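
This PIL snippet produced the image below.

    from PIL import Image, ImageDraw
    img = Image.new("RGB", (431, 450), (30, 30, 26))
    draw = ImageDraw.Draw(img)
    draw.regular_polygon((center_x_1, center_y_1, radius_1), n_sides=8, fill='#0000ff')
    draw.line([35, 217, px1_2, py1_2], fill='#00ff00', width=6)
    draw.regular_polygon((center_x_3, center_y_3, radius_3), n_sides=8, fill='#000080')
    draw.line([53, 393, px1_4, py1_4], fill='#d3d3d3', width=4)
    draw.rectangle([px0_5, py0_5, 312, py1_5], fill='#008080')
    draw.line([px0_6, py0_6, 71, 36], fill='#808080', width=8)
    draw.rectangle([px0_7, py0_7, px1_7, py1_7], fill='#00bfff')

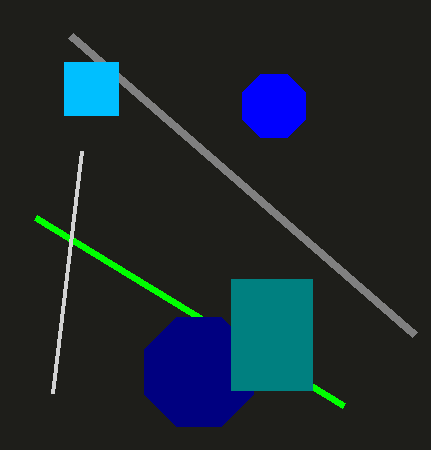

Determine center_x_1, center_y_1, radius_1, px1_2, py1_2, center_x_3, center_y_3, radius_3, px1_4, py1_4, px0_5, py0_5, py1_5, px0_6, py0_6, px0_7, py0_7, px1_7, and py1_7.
center_x_1 = 274
center_y_1 = 106
radius_1 = 34
px1_2 = 343
py1_2 = 405
center_x_3 = 199
center_y_3 = 372
radius_3 = 59
px1_4 = 82
py1_4 = 151
px0_5 = 231
py0_5 = 279
py1_5 = 390
px0_6 = 415
py0_6 = 335
px0_7 = 64
py0_7 = 62
px1_7 = 118
py1_7 = 115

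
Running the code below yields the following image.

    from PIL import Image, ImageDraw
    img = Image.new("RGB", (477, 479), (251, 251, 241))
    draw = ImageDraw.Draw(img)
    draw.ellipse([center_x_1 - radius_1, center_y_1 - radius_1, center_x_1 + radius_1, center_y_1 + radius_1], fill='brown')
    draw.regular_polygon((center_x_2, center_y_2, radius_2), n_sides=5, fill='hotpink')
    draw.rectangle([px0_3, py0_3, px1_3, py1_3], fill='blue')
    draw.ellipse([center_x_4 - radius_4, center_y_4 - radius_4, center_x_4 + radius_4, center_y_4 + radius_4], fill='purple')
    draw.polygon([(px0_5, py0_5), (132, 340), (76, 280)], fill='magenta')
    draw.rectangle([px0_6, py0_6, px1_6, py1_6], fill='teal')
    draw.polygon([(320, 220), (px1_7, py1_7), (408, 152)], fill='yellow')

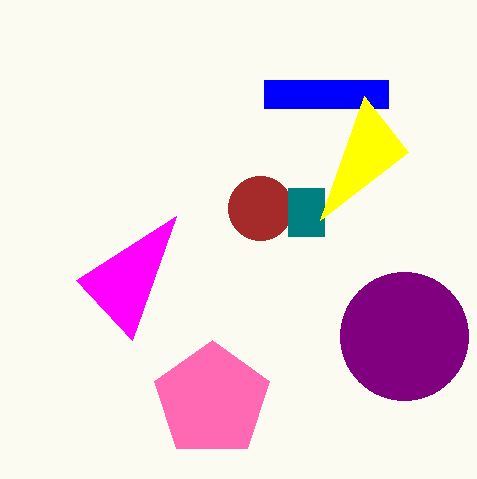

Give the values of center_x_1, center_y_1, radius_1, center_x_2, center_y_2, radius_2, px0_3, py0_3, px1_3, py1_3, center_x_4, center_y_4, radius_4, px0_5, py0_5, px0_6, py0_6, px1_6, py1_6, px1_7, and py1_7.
center_x_1 = 260
center_y_1 = 208
radius_1 = 32
center_x_2 = 212
center_y_2 = 400
radius_2 = 60
px0_3 = 264
py0_3 = 80
px1_3 = 388
py1_3 = 108
center_x_4 = 404
center_y_4 = 336
radius_4 = 64
px0_5 = 176
py0_5 = 216
px0_6 = 288
py0_6 = 188
px1_6 = 324
py1_6 = 236
px1_7 = 364
py1_7 = 96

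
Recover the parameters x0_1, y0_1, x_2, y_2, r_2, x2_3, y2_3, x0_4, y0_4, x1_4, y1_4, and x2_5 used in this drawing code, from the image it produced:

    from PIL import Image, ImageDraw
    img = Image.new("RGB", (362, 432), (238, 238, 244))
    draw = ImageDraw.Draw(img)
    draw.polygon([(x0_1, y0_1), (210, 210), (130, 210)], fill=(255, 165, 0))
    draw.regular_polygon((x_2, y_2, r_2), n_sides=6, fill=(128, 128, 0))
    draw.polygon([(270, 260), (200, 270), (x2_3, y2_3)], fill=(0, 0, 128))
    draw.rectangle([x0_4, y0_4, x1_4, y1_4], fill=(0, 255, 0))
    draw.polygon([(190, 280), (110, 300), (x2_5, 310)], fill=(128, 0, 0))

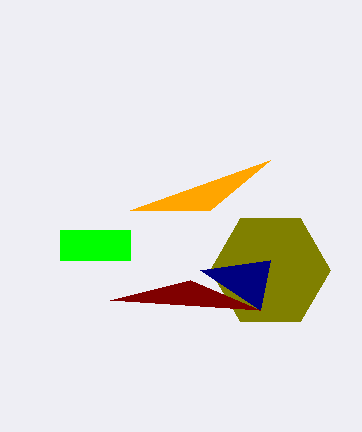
x0_1 = 270
y0_1 = 160
x_2 = 270
y_2 = 270
r_2 = 60
x2_3 = 260
y2_3 = 310
x0_4 = 60
y0_4 = 230
x1_4 = 130
y1_4 = 260
x2_5 = 260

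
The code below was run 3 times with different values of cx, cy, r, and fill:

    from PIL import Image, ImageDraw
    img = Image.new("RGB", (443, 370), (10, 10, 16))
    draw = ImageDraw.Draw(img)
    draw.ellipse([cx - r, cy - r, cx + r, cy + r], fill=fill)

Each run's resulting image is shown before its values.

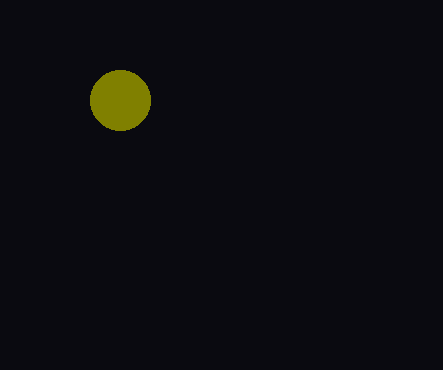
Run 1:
cx = 120; cy = 100; r = 30; fill = 'olive'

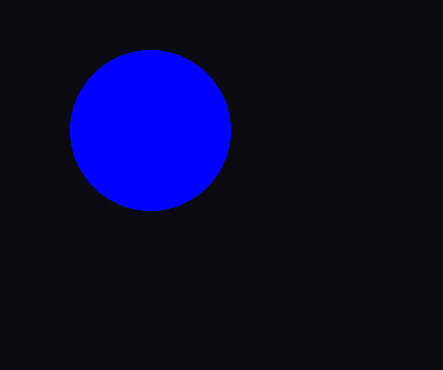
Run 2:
cx = 150, cy = 130, r = 80, fill = 'blue'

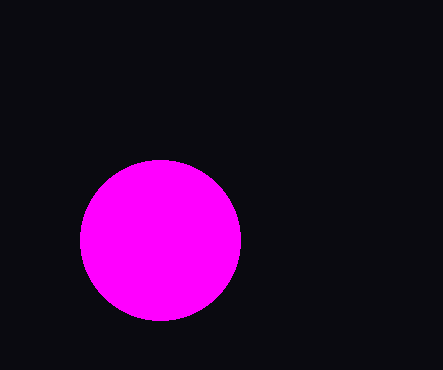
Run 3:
cx = 160, cy = 240, r = 80, fill = 'magenta'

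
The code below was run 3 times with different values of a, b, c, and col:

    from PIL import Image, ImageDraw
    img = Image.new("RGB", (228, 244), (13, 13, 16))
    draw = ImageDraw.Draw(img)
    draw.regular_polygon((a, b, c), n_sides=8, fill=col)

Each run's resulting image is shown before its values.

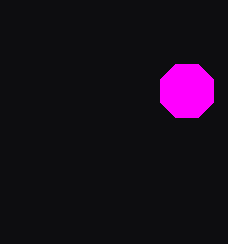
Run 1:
a = 187; b = 91; c = 29; col = 'magenta'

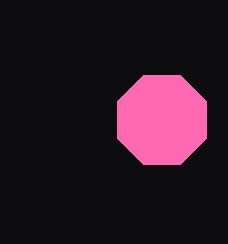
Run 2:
a = 162, b = 120, c = 48, col = 'hotpink'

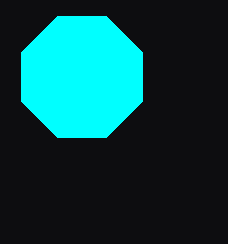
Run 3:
a = 82; b = 77; c = 65; col = 'cyan'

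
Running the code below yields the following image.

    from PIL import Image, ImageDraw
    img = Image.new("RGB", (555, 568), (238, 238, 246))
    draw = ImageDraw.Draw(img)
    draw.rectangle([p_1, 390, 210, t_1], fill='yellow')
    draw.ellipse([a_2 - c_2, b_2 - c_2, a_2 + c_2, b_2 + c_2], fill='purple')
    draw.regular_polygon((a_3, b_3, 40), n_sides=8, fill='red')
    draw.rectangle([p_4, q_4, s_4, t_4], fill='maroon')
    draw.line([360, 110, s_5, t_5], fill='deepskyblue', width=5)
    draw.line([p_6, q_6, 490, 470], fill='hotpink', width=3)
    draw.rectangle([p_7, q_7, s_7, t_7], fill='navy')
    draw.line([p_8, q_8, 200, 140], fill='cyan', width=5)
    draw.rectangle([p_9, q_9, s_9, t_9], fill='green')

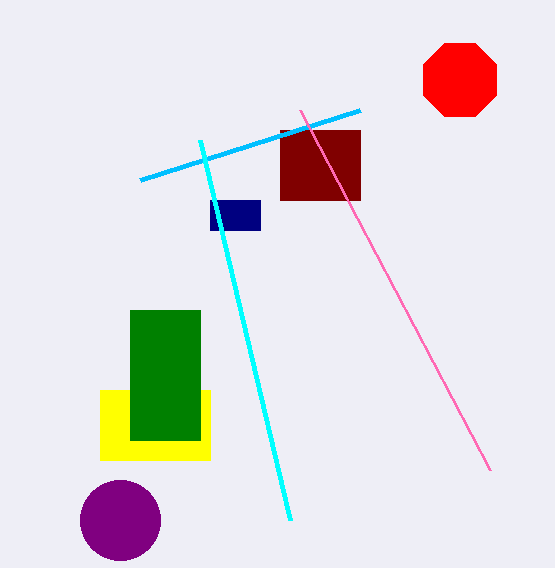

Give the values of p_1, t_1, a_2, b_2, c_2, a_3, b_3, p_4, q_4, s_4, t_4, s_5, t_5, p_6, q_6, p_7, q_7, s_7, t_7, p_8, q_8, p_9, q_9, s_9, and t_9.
p_1 = 100
t_1 = 460
a_2 = 120
b_2 = 520
c_2 = 40
a_3 = 460
b_3 = 80
p_4 = 280
q_4 = 130
s_4 = 360
t_4 = 200
s_5 = 140
t_5 = 180
p_6 = 300
q_6 = 110
p_7 = 210
q_7 = 200
s_7 = 260
t_7 = 230
p_8 = 290
q_8 = 520
p_9 = 130
q_9 = 310
s_9 = 200
t_9 = 440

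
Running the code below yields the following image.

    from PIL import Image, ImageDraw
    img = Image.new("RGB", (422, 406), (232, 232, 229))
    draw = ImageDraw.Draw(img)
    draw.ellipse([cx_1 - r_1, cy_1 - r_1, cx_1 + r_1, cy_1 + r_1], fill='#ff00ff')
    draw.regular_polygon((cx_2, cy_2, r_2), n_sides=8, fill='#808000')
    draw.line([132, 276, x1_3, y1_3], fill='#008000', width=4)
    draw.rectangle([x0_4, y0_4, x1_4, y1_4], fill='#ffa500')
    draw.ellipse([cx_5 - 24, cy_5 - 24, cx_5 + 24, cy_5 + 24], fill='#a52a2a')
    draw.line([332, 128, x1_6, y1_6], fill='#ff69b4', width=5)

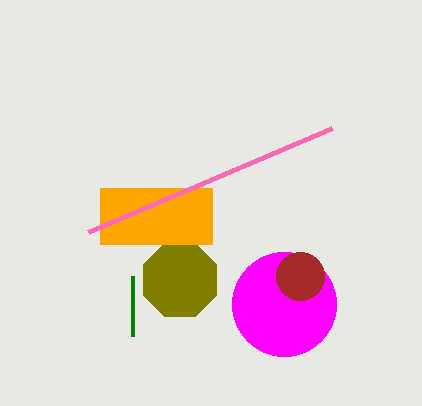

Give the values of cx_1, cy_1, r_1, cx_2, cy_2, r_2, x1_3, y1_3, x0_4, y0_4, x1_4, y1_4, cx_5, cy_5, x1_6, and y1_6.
cx_1 = 284
cy_1 = 304
r_1 = 52
cx_2 = 180
cy_2 = 280
r_2 = 40
x1_3 = 132
y1_3 = 336
x0_4 = 100
y0_4 = 188
x1_4 = 212
y1_4 = 244
cx_5 = 300
cy_5 = 276
x1_6 = 88
y1_6 = 232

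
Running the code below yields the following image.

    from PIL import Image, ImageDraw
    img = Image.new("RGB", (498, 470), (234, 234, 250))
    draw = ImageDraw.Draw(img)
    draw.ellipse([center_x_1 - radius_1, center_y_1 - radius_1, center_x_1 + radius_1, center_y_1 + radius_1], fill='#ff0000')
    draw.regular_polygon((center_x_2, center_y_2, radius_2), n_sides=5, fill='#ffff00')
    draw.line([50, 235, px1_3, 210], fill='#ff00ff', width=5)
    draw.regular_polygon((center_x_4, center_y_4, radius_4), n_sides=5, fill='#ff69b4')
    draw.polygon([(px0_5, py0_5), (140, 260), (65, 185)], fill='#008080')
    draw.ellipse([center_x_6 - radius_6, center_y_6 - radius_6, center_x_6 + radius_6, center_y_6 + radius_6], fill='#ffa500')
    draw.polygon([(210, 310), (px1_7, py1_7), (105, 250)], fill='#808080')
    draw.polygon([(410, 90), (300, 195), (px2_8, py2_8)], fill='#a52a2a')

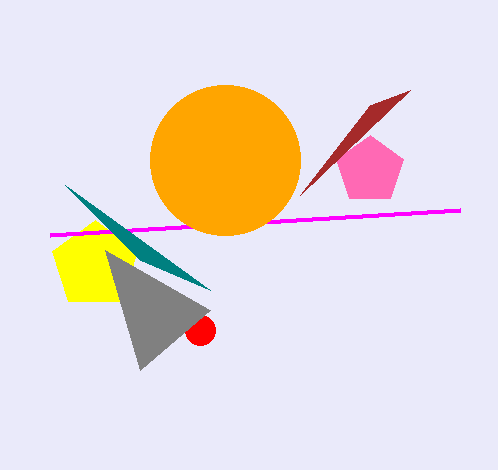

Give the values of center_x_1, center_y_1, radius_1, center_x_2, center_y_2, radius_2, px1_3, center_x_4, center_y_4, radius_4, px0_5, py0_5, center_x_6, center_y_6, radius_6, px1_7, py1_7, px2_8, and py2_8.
center_x_1 = 200
center_y_1 = 330
radius_1 = 15
center_x_2 = 95
center_y_2 = 265
radius_2 = 45
px1_3 = 460
center_x_4 = 370
center_y_4 = 170
radius_4 = 35
px0_5 = 210
py0_5 = 290
center_x_6 = 225
center_y_6 = 160
radius_6 = 75
px1_7 = 140
py1_7 = 370
px2_8 = 370
py2_8 = 105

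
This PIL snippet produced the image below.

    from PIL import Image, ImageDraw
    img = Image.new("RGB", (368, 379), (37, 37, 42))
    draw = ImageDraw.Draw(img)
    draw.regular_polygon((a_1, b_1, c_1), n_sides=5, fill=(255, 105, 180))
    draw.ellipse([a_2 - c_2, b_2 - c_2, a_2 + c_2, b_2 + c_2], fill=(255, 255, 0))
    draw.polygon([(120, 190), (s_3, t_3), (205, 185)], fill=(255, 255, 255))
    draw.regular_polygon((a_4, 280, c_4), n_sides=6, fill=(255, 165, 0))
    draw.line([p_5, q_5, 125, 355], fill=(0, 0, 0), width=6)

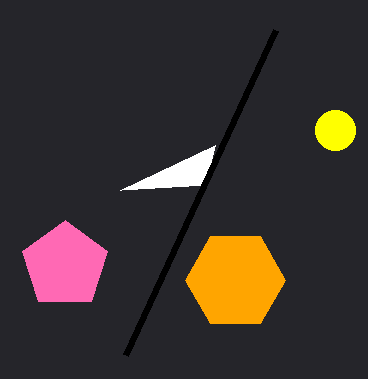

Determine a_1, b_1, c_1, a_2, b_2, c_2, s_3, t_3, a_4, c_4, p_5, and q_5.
a_1 = 65; b_1 = 265; c_1 = 45; a_2 = 335; b_2 = 130; c_2 = 20; s_3 = 215; t_3 = 145; a_4 = 235; c_4 = 50; p_5 = 275; q_5 = 30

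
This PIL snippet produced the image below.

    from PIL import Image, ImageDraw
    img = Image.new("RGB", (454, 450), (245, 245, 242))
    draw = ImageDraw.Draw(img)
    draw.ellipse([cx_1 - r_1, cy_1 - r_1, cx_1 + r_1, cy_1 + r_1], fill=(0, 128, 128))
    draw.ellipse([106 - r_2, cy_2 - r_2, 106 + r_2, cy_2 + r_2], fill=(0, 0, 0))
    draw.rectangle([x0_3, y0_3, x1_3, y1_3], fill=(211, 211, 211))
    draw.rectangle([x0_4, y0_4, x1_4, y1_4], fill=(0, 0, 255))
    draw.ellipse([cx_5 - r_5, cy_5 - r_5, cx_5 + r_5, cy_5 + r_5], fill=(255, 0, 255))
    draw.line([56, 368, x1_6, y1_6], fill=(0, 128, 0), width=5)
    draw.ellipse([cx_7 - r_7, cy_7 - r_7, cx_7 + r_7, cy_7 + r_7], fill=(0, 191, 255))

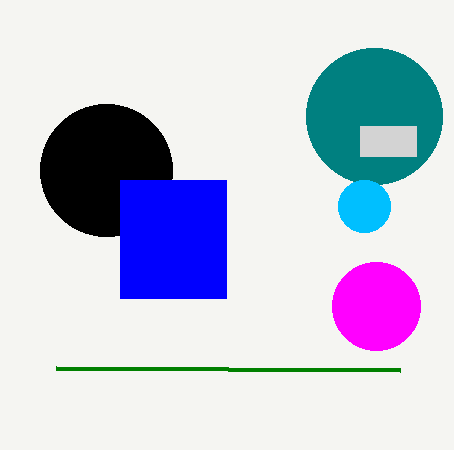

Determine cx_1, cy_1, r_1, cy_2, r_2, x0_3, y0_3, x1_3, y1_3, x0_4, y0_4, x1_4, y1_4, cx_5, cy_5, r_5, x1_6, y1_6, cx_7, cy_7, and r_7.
cx_1 = 374
cy_1 = 116
r_1 = 68
cy_2 = 170
r_2 = 66
x0_3 = 360
y0_3 = 126
x1_3 = 416
y1_3 = 156
x0_4 = 120
y0_4 = 180
x1_4 = 226
y1_4 = 298
cx_5 = 376
cy_5 = 306
r_5 = 44
x1_6 = 400
y1_6 = 370
cx_7 = 364
cy_7 = 206
r_7 = 26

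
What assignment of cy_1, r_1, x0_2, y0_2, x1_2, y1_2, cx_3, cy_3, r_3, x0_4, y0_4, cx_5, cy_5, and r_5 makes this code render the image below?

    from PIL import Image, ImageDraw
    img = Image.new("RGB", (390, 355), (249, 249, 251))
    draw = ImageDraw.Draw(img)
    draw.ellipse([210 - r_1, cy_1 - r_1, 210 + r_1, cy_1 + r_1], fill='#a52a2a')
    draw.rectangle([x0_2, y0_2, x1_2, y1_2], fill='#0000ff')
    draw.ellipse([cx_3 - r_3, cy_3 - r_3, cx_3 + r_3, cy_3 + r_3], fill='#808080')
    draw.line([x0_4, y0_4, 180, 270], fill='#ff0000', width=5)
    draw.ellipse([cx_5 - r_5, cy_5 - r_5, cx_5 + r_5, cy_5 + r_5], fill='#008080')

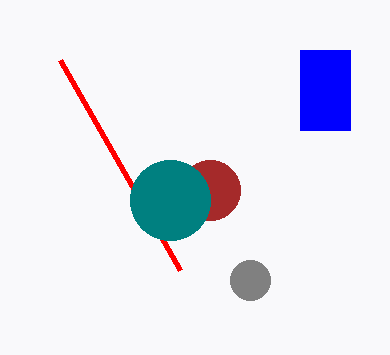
cy_1 = 190
r_1 = 30
x0_2 = 300
y0_2 = 50
x1_2 = 350
y1_2 = 130
cx_3 = 250
cy_3 = 280
r_3 = 20
x0_4 = 60
y0_4 = 60
cx_5 = 170
cy_5 = 200
r_5 = 40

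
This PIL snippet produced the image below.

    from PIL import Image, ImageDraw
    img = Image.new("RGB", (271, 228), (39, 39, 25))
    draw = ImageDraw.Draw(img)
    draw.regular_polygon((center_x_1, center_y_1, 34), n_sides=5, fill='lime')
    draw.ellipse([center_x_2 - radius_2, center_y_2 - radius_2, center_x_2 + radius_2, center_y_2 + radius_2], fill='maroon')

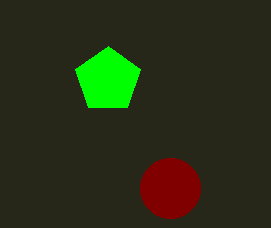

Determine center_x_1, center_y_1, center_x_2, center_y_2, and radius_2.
center_x_1 = 108, center_y_1 = 80, center_x_2 = 170, center_y_2 = 188, radius_2 = 30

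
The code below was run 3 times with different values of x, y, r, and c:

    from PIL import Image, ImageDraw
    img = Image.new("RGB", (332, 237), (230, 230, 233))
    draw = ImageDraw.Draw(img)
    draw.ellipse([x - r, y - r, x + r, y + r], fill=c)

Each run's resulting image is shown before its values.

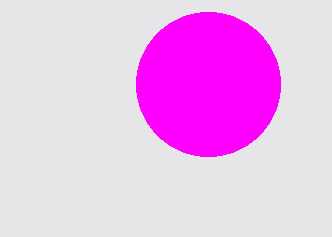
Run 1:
x = 208
y = 84
r = 72
c = 'magenta'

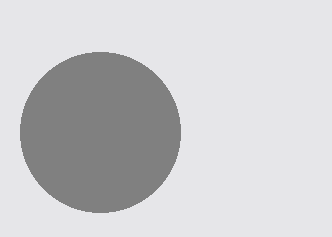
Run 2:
x = 100; y = 132; r = 80; c = 'gray'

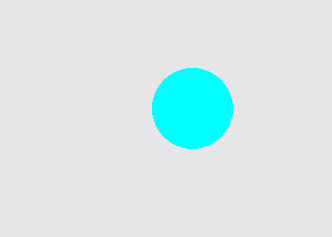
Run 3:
x = 192; y = 108; r = 40; c = 'cyan'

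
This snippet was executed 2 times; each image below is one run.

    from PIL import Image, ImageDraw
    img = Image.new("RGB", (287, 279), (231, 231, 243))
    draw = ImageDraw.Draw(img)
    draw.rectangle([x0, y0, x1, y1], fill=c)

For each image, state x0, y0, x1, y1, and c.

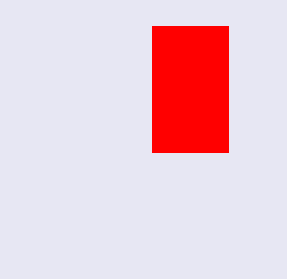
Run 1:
x0 = 152, y0 = 26, x1 = 228, y1 = 152, c = 'red'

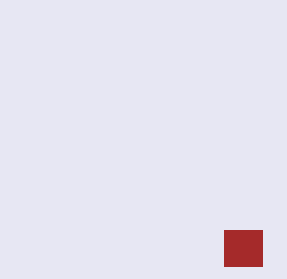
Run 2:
x0 = 224; y0 = 230; x1 = 262; y1 = 266; c = 'brown'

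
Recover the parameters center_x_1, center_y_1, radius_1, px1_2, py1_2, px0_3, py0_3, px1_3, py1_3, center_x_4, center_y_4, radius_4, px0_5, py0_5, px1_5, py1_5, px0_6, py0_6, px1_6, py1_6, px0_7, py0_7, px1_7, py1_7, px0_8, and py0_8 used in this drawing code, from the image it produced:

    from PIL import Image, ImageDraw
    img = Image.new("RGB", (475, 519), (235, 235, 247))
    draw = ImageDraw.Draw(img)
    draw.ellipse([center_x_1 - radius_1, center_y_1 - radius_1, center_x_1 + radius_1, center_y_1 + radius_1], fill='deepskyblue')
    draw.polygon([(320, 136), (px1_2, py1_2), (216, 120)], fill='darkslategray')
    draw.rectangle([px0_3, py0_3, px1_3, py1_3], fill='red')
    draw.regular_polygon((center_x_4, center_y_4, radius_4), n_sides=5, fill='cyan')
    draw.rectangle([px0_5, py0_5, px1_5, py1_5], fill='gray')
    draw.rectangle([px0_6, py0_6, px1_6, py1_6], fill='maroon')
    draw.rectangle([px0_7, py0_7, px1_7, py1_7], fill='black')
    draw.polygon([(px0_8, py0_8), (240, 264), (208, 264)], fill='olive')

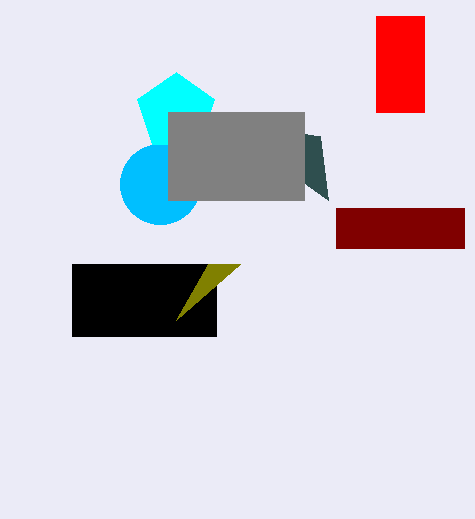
center_x_1 = 160, center_y_1 = 184, radius_1 = 40, px1_2 = 328, py1_2 = 200, px0_3 = 376, py0_3 = 16, px1_3 = 424, py1_3 = 112, center_x_4 = 176, center_y_4 = 112, radius_4 = 40, px0_5 = 168, py0_5 = 112, px1_5 = 304, py1_5 = 200, px0_6 = 336, py0_6 = 208, px1_6 = 464, py1_6 = 248, px0_7 = 72, py0_7 = 264, px1_7 = 216, py1_7 = 336, px0_8 = 176, py0_8 = 320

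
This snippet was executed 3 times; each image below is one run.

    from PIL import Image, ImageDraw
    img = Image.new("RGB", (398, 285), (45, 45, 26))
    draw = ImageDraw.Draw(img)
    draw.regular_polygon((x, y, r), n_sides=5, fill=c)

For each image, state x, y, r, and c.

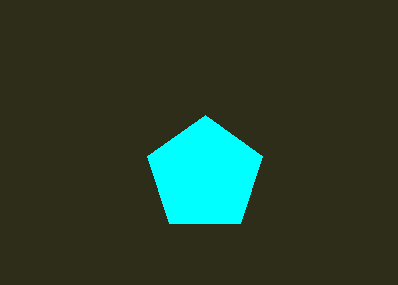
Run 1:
x = 205; y = 175; r = 60; c = 'cyan'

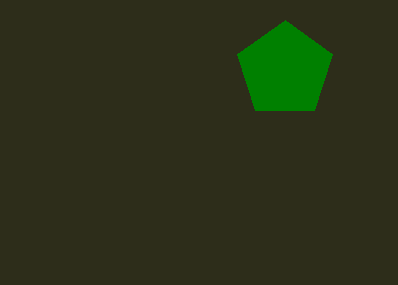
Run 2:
x = 285, y = 70, r = 50, c = 'green'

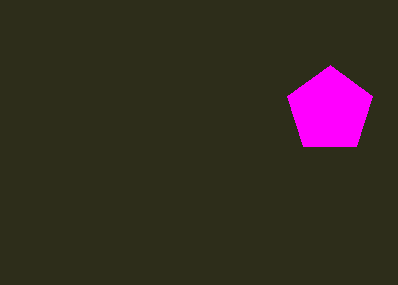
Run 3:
x = 330, y = 110, r = 45, c = 'magenta'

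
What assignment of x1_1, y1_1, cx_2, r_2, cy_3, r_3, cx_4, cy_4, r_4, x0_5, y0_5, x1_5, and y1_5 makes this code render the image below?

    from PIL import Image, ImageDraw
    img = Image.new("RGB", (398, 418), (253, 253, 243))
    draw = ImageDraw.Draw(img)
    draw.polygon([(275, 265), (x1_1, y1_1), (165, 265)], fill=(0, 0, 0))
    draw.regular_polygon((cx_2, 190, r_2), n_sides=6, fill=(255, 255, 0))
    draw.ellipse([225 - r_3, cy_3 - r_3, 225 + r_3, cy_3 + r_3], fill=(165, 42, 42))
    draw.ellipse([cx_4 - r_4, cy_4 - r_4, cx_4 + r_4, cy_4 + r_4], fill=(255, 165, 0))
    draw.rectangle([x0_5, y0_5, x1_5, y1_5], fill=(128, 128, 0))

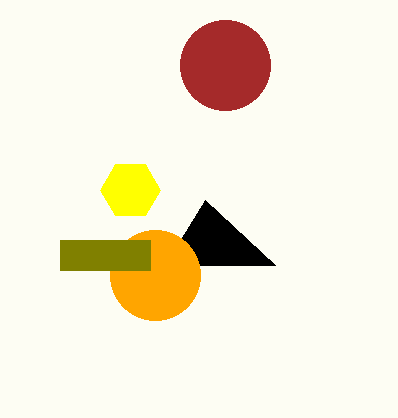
x1_1 = 205
y1_1 = 200
cx_2 = 130
r_2 = 30
cy_3 = 65
r_3 = 45
cx_4 = 155
cy_4 = 275
r_4 = 45
x0_5 = 60
y0_5 = 240
x1_5 = 150
y1_5 = 270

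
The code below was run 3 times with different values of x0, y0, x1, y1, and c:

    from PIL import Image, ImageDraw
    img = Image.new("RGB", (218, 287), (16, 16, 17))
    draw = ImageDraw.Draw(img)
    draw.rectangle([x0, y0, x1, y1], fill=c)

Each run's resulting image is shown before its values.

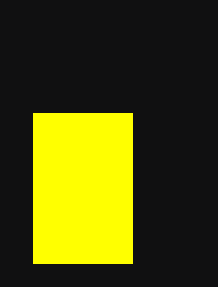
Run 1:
x0 = 33, y0 = 113, x1 = 132, y1 = 263, c = 'yellow'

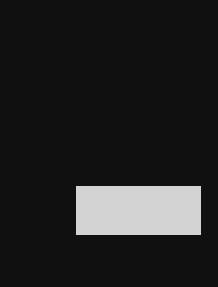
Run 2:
x0 = 76; y0 = 186; x1 = 200; y1 = 234; c = 'lightgray'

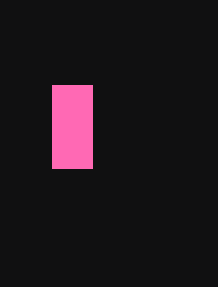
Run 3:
x0 = 52
y0 = 85
x1 = 92
y1 = 168
c = 'hotpink'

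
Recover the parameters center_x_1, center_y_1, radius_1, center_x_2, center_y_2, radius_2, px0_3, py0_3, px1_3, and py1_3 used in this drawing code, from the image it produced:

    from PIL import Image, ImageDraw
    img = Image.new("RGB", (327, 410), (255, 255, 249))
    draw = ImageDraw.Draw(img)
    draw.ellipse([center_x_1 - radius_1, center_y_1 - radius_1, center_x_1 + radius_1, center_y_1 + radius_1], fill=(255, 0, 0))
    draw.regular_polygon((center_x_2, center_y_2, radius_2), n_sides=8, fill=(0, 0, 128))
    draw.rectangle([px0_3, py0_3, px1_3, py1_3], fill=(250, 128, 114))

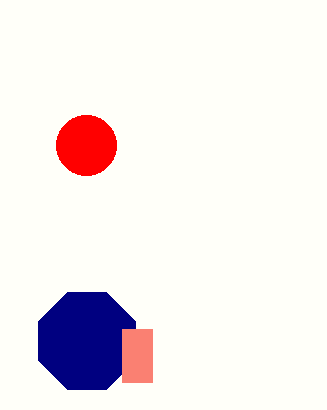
center_x_1 = 86; center_y_1 = 145; radius_1 = 30; center_x_2 = 87; center_y_2 = 341; radius_2 = 52; px0_3 = 122; py0_3 = 329; px1_3 = 152; py1_3 = 382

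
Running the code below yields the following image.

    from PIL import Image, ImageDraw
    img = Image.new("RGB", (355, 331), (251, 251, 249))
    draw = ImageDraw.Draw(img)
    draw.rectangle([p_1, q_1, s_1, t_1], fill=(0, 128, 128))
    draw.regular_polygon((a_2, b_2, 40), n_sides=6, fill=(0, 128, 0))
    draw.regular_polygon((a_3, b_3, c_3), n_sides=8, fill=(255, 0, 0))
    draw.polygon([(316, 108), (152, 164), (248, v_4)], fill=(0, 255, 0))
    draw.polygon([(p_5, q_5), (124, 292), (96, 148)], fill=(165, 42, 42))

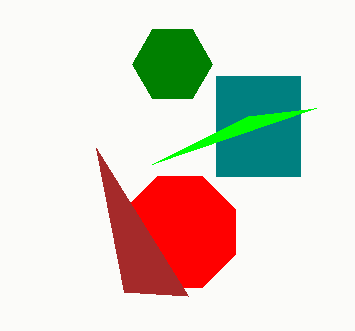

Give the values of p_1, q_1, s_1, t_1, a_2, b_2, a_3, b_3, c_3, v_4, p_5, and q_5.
p_1 = 216, q_1 = 76, s_1 = 300, t_1 = 176, a_2 = 172, b_2 = 64, a_3 = 180, b_3 = 232, c_3 = 60, v_4 = 116, p_5 = 188, q_5 = 296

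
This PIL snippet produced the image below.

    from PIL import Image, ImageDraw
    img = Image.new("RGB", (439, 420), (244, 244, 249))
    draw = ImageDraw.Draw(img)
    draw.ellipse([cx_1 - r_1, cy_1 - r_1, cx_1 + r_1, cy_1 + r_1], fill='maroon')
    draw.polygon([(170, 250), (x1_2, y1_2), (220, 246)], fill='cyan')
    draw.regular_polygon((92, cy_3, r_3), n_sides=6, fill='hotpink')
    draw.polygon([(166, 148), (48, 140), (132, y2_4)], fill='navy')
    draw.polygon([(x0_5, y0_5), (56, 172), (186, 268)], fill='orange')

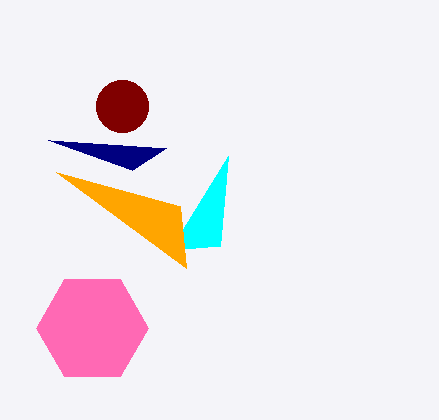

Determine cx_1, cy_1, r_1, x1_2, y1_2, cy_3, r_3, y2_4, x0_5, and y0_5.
cx_1 = 122
cy_1 = 106
r_1 = 26
x1_2 = 228
y1_2 = 156
cy_3 = 328
r_3 = 56
y2_4 = 170
x0_5 = 180
y0_5 = 206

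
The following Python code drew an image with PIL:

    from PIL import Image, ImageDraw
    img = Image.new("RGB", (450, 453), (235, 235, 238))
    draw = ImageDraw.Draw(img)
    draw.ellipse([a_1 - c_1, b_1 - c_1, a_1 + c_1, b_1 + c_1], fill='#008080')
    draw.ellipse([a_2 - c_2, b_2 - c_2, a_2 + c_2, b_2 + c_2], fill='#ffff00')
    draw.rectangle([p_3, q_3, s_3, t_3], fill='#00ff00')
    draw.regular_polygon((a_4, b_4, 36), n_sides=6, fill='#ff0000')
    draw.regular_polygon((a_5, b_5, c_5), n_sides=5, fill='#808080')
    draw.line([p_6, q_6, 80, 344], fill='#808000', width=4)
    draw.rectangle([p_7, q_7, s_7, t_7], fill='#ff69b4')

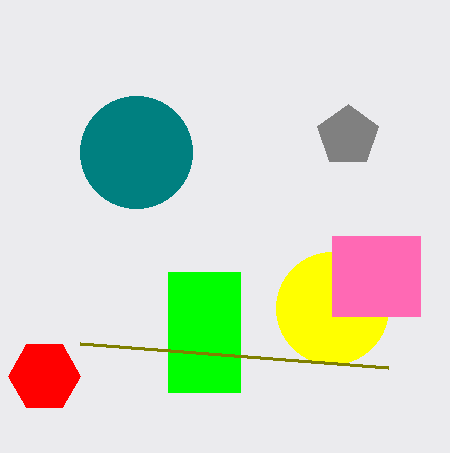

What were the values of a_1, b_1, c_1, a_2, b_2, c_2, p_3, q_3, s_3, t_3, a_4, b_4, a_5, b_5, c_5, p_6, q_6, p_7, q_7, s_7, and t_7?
a_1 = 136
b_1 = 152
c_1 = 56
a_2 = 332
b_2 = 308
c_2 = 56
p_3 = 168
q_3 = 272
s_3 = 240
t_3 = 392
a_4 = 44
b_4 = 376
a_5 = 348
b_5 = 136
c_5 = 32
p_6 = 388
q_6 = 368
p_7 = 332
q_7 = 236
s_7 = 420
t_7 = 316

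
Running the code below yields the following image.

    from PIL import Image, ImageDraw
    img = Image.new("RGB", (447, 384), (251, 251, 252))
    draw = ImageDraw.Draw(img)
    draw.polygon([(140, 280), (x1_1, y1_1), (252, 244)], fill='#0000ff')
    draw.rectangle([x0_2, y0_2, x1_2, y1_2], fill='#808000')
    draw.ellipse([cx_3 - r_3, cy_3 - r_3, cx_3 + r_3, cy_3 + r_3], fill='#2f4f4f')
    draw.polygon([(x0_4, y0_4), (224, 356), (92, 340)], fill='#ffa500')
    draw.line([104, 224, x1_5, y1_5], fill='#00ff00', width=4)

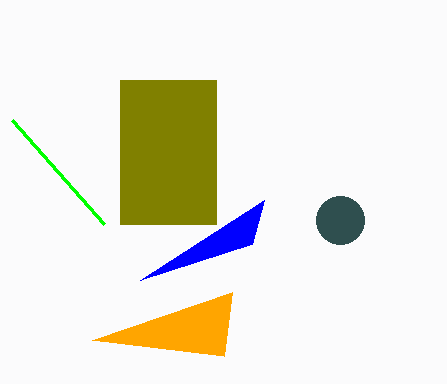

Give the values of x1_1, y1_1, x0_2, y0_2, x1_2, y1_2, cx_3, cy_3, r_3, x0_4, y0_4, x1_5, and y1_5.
x1_1 = 264; y1_1 = 200; x0_2 = 120; y0_2 = 80; x1_2 = 216; y1_2 = 224; cx_3 = 340; cy_3 = 220; r_3 = 24; x0_4 = 232; y0_4 = 292; x1_5 = 12; y1_5 = 120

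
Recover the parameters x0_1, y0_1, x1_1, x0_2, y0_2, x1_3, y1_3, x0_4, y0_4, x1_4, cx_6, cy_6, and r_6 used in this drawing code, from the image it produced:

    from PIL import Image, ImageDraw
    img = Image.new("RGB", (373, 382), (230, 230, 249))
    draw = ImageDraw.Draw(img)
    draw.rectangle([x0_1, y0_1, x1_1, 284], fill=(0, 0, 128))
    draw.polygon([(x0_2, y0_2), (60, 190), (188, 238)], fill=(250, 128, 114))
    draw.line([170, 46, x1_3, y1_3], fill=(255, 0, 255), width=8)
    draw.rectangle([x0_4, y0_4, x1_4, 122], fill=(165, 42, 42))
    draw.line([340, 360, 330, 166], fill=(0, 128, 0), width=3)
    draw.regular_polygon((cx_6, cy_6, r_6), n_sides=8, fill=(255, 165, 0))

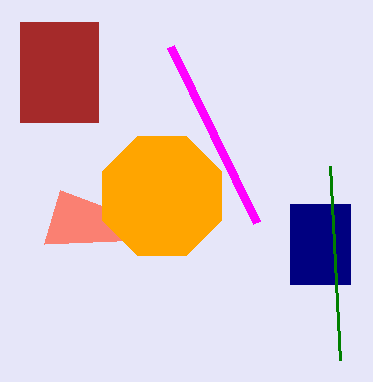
x0_1 = 290; y0_1 = 204; x1_1 = 350; x0_2 = 44; y0_2 = 244; x1_3 = 256; y1_3 = 222; x0_4 = 20; y0_4 = 22; x1_4 = 98; cx_6 = 162; cy_6 = 196; r_6 = 64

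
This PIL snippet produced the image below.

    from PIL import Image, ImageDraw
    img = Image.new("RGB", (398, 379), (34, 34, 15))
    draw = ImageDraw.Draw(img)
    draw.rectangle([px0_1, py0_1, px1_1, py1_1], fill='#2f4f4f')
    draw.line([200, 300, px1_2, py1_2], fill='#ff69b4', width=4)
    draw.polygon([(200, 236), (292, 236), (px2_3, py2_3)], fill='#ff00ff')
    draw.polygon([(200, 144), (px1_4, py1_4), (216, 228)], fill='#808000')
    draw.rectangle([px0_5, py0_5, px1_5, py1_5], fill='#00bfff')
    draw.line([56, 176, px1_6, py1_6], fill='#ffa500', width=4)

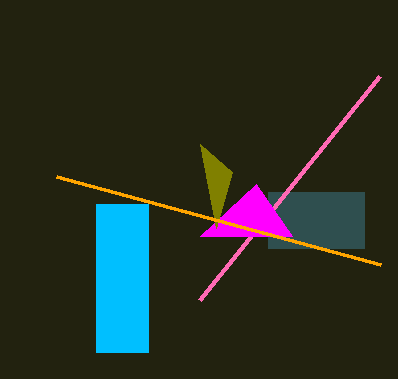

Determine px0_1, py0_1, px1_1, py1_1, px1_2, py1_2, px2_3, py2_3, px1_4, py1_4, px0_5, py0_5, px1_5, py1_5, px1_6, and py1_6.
px0_1 = 268; py0_1 = 192; px1_1 = 364; py1_1 = 248; px1_2 = 380; py1_2 = 76; px2_3 = 256; py2_3 = 184; px1_4 = 232; py1_4 = 172; px0_5 = 96; py0_5 = 204; px1_5 = 148; py1_5 = 352; px1_6 = 380; py1_6 = 264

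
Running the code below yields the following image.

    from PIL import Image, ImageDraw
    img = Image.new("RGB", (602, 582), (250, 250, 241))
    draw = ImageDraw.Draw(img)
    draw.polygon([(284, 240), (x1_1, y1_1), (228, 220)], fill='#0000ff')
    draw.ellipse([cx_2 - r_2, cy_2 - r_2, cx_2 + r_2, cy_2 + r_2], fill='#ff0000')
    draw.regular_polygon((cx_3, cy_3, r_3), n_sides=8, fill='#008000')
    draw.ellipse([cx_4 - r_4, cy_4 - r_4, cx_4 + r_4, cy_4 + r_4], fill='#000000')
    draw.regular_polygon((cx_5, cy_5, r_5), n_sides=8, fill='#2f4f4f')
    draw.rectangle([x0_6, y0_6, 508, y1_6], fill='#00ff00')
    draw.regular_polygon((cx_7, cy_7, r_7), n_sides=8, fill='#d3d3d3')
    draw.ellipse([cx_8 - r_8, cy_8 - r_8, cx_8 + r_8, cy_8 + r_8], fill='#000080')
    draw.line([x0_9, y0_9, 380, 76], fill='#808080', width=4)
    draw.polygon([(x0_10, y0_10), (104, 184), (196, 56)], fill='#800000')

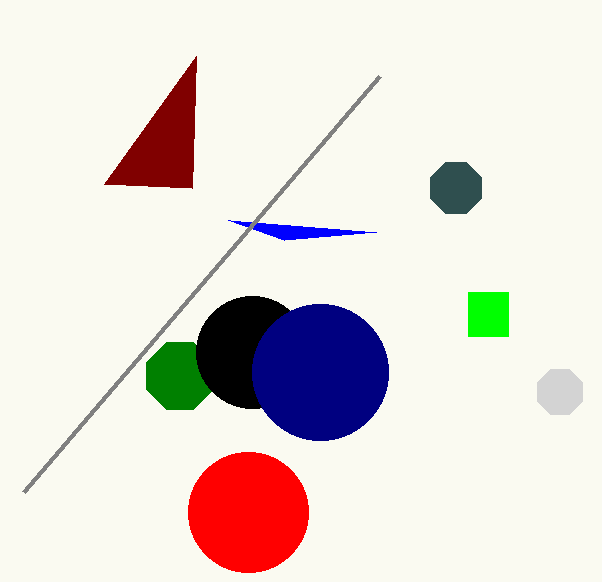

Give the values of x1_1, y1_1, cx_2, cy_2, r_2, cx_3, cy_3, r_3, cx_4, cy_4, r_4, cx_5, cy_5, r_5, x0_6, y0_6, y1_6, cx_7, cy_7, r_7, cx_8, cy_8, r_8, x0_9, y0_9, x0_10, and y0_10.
x1_1 = 376, y1_1 = 232, cx_2 = 248, cy_2 = 512, r_2 = 60, cx_3 = 180, cy_3 = 376, r_3 = 36, cx_4 = 252, cy_4 = 352, r_4 = 56, cx_5 = 456, cy_5 = 188, r_5 = 28, x0_6 = 468, y0_6 = 292, y1_6 = 336, cx_7 = 560, cy_7 = 392, r_7 = 24, cx_8 = 320, cy_8 = 372, r_8 = 68, x0_9 = 24, y0_9 = 492, x0_10 = 192, y0_10 = 188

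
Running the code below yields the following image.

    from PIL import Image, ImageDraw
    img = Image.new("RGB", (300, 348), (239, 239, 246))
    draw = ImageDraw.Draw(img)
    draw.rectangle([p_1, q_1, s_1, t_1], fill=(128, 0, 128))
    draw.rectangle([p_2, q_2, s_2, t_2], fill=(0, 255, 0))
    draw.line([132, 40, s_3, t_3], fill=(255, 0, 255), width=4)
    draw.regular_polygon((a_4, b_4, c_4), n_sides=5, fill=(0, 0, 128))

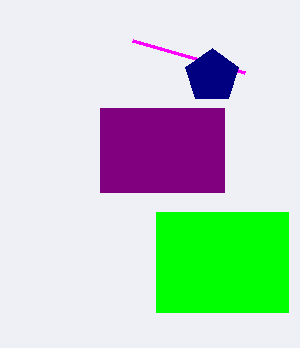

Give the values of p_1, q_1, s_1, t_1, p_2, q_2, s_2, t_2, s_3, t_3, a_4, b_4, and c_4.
p_1 = 100
q_1 = 108
s_1 = 224
t_1 = 192
p_2 = 156
q_2 = 212
s_2 = 288
t_2 = 312
s_3 = 244
t_3 = 72
a_4 = 212
b_4 = 76
c_4 = 28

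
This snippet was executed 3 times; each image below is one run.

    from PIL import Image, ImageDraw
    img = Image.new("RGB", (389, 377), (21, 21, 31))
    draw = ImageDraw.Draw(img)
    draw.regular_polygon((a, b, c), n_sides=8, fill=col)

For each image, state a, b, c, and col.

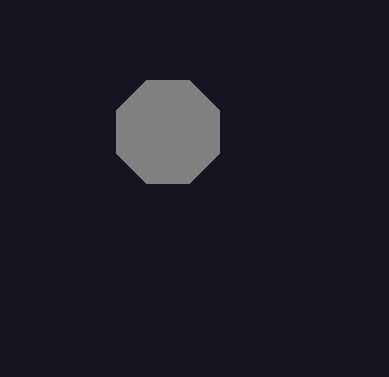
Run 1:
a = 168, b = 132, c = 56, col = 'gray'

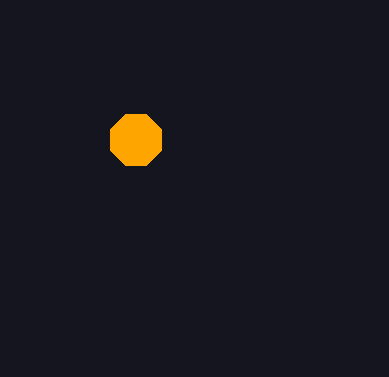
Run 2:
a = 136, b = 140, c = 28, col = 'orange'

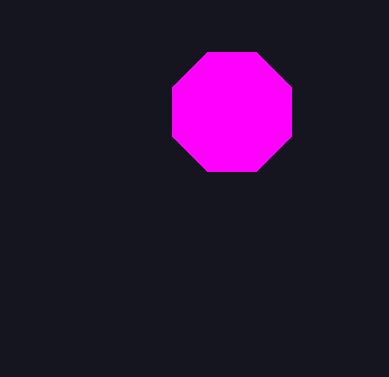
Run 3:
a = 232; b = 112; c = 64; col = 'magenta'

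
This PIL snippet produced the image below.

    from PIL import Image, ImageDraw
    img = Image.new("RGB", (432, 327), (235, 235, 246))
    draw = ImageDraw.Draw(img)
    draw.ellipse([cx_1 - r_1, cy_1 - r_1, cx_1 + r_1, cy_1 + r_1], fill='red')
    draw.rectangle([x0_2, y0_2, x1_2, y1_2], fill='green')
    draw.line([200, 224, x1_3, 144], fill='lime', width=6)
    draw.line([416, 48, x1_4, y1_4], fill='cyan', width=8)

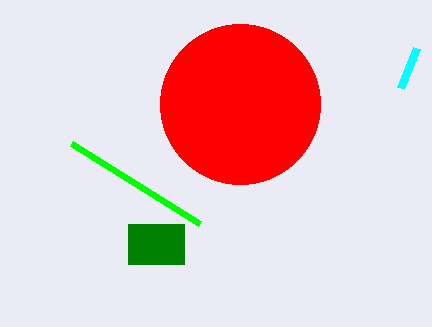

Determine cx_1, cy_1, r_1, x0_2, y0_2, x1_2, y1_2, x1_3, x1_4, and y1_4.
cx_1 = 240, cy_1 = 104, r_1 = 80, x0_2 = 128, y0_2 = 224, x1_2 = 184, y1_2 = 264, x1_3 = 72, x1_4 = 400, y1_4 = 88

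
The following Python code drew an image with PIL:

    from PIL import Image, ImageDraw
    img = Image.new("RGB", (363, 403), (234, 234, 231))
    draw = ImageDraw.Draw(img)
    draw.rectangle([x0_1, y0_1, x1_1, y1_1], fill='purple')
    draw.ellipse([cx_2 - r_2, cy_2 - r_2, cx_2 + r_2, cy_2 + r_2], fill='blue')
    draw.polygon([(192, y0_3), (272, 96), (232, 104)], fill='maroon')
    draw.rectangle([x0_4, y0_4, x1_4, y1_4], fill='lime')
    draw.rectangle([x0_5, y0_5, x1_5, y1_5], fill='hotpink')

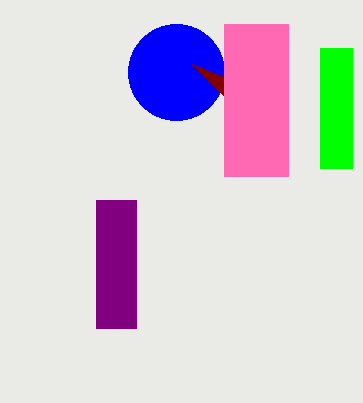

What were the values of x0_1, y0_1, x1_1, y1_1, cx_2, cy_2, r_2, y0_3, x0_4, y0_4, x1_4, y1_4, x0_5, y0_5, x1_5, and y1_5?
x0_1 = 96
y0_1 = 200
x1_1 = 136
y1_1 = 328
cx_2 = 176
cy_2 = 72
r_2 = 48
y0_3 = 64
x0_4 = 320
y0_4 = 48
x1_4 = 352
y1_4 = 168
x0_5 = 224
y0_5 = 24
x1_5 = 288
y1_5 = 176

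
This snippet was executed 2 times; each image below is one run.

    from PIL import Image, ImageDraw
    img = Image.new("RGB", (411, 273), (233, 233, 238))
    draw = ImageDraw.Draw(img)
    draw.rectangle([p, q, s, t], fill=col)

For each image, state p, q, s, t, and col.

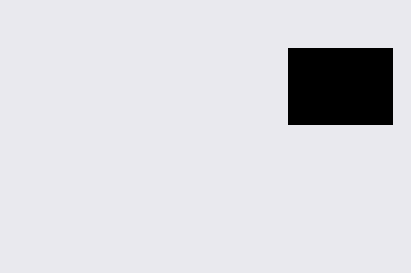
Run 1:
p = 288
q = 48
s = 392
t = 124
col = 'black'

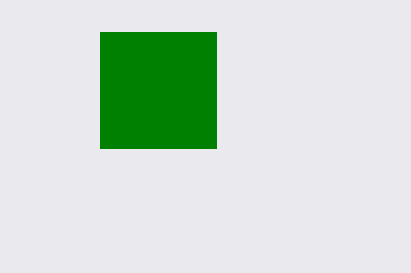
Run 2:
p = 100
q = 32
s = 216
t = 148
col = 'green'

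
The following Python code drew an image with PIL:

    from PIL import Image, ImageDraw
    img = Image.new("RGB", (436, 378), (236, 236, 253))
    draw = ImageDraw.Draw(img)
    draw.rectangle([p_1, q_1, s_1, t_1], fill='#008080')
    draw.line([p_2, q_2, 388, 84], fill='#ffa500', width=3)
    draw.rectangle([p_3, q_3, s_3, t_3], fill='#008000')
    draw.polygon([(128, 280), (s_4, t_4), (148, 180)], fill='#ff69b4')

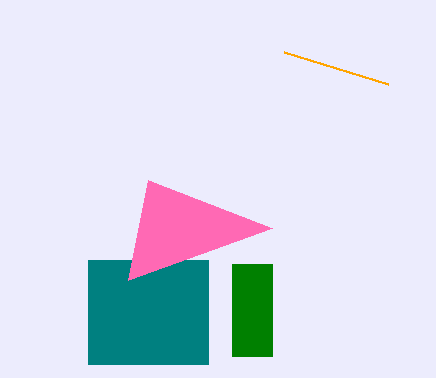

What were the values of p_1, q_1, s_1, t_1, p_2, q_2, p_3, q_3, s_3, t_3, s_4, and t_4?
p_1 = 88, q_1 = 260, s_1 = 208, t_1 = 364, p_2 = 284, q_2 = 52, p_3 = 232, q_3 = 264, s_3 = 272, t_3 = 356, s_4 = 272, t_4 = 228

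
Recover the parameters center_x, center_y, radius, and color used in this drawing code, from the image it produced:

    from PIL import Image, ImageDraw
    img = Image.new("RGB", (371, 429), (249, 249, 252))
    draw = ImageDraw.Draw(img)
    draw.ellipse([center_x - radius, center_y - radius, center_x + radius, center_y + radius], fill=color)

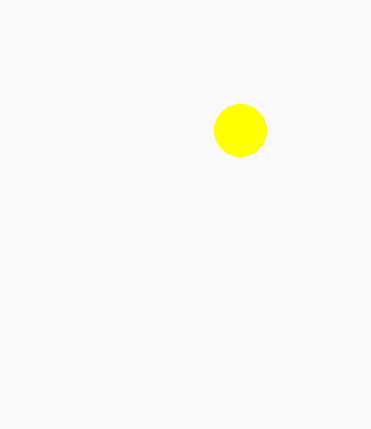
center_x = 240, center_y = 130, radius = 26, color = 'yellow'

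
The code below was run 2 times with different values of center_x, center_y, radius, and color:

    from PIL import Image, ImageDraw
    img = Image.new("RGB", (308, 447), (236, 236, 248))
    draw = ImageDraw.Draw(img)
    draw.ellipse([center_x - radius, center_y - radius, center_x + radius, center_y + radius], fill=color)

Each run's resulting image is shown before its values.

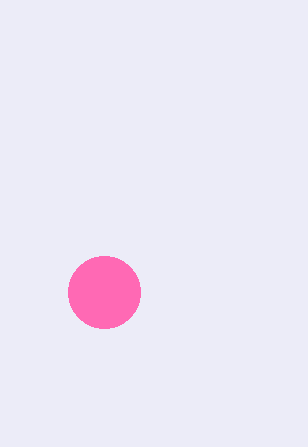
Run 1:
center_x = 104; center_y = 292; radius = 36; color = 'hotpink'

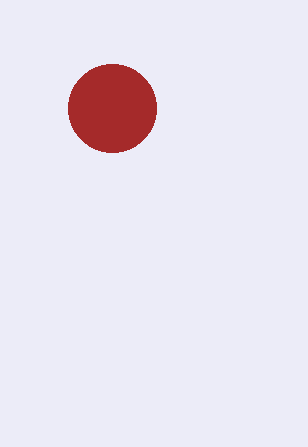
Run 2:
center_x = 112, center_y = 108, radius = 44, color = 'brown'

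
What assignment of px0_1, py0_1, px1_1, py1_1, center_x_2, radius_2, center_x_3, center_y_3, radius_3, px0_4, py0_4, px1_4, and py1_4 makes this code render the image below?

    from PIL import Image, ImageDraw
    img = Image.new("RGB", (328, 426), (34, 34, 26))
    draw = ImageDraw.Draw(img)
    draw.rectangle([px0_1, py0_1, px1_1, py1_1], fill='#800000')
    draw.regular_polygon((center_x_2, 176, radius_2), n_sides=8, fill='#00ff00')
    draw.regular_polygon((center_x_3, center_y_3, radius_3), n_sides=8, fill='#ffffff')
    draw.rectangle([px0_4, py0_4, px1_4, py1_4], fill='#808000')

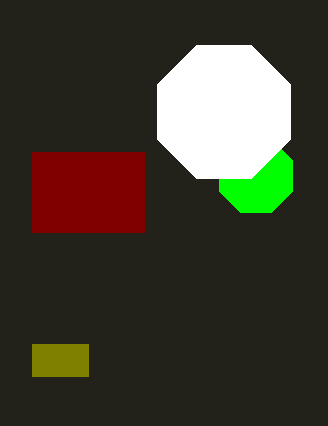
px0_1 = 32
py0_1 = 152
px1_1 = 144
py1_1 = 232
center_x_2 = 256
radius_2 = 40
center_x_3 = 224
center_y_3 = 112
radius_3 = 72
px0_4 = 32
py0_4 = 344
px1_4 = 88
py1_4 = 376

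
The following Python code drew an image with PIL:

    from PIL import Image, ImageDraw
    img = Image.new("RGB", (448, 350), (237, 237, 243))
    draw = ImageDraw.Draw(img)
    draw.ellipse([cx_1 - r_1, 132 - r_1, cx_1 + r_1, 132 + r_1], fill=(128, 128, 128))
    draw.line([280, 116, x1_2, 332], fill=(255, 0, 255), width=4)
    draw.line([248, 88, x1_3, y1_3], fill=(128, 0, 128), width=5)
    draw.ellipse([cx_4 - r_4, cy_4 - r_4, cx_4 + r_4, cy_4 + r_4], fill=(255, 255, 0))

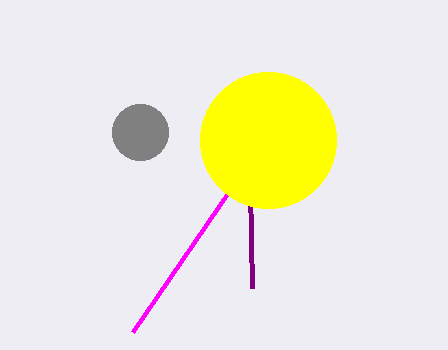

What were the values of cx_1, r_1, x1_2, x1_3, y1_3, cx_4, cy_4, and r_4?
cx_1 = 140, r_1 = 28, x1_2 = 132, x1_3 = 252, y1_3 = 288, cx_4 = 268, cy_4 = 140, r_4 = 68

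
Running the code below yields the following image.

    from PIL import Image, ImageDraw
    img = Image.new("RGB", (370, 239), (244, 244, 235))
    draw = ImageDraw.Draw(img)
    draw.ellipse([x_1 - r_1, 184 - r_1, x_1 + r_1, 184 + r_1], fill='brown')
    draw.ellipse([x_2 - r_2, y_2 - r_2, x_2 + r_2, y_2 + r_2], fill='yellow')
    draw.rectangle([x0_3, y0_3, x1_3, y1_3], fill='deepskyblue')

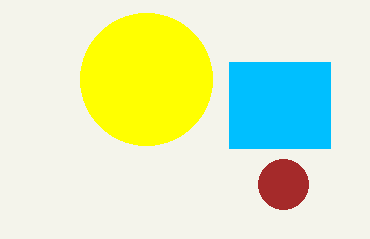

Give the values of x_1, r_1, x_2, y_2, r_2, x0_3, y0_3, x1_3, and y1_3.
x_1 = 283
r_1 = 25
x_2 = 146
y_2 = 79
r_2 = 66
x0_3 = 229
y0_3 = 62
x1_3 = 330
y1_3 = 148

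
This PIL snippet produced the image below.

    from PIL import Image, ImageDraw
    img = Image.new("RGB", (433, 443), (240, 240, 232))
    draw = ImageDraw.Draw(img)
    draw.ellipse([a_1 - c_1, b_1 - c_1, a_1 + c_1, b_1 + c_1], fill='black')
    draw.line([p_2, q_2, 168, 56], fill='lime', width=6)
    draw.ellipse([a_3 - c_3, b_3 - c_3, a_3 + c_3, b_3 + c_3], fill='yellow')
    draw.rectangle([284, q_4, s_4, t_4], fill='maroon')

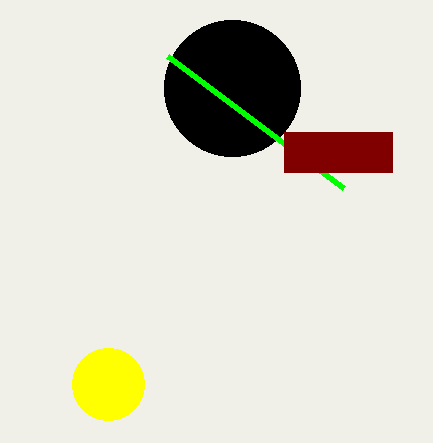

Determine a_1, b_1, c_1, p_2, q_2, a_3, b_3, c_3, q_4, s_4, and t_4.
a_1 = 232; b_1 = 88; c_1 = 68; p_2 = 344; q_2 = 188; a_3 = 108; b_3 = 384; c_3 = 36; q_4 = 132; s_4 = 392; t_4 = 172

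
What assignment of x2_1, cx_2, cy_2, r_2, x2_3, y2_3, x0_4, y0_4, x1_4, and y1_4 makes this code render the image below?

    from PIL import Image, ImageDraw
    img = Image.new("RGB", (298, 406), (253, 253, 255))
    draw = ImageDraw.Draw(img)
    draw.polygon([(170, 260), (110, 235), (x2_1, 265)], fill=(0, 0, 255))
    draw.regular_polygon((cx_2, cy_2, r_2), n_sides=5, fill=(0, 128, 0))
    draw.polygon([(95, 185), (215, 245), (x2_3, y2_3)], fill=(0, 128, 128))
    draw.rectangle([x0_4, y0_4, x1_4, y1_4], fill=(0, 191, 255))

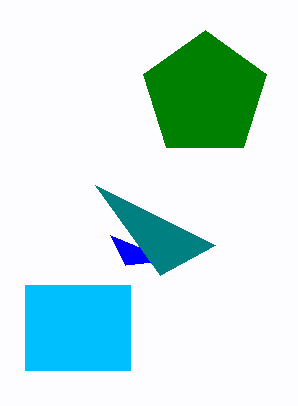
x2_1 = 125, cx_2 = 205, cy_2 = 95, r_2 = 65, x2_3 = 160, y2_3 = 275, x0_4 = 25, y0_4 = 285, x1_4 = 130, y1_4 = 370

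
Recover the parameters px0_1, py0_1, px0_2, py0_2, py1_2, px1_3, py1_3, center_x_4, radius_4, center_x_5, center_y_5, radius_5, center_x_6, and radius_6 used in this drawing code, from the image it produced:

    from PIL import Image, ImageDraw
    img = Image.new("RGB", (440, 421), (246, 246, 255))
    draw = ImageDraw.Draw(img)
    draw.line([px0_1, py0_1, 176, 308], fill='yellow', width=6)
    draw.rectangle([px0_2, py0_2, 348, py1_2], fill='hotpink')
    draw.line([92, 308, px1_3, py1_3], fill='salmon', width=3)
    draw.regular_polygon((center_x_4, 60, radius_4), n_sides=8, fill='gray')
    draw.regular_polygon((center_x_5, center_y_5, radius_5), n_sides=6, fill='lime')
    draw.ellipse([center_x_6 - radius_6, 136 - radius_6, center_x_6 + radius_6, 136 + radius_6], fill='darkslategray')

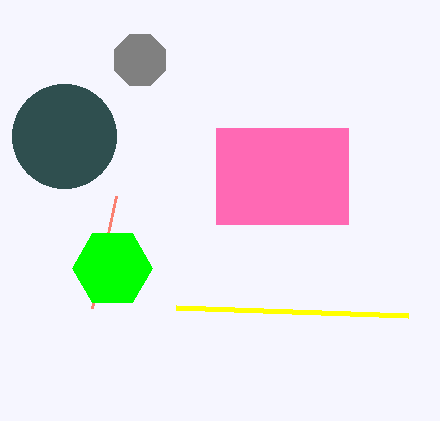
px0_1 = 408
py0_1 = 316
px0_2 = 216
py0_2 = 128
py1_2 = 224
px1_3 = 116
py1_3 = 196
center_x_4 = 140
radius_4 = 28
center_x_5 = 112
center_y_5 = 268
radius_5 = 40
center_x_6 = 64
radius_6 = 52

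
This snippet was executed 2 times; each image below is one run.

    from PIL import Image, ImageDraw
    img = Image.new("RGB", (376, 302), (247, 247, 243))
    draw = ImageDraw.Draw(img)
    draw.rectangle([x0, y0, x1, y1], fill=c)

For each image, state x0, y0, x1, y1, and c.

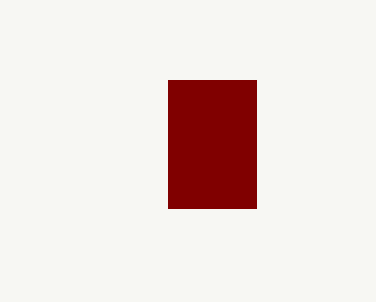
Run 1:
x0 = 168; y0 = 80; x1 = 256; y1 = 208; c = 'maroon'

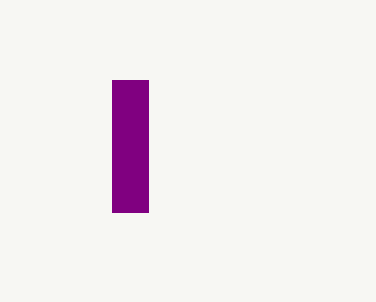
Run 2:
x0 = 112
y0 = 80
x1 = 148
y1 = 212
c = 'purple'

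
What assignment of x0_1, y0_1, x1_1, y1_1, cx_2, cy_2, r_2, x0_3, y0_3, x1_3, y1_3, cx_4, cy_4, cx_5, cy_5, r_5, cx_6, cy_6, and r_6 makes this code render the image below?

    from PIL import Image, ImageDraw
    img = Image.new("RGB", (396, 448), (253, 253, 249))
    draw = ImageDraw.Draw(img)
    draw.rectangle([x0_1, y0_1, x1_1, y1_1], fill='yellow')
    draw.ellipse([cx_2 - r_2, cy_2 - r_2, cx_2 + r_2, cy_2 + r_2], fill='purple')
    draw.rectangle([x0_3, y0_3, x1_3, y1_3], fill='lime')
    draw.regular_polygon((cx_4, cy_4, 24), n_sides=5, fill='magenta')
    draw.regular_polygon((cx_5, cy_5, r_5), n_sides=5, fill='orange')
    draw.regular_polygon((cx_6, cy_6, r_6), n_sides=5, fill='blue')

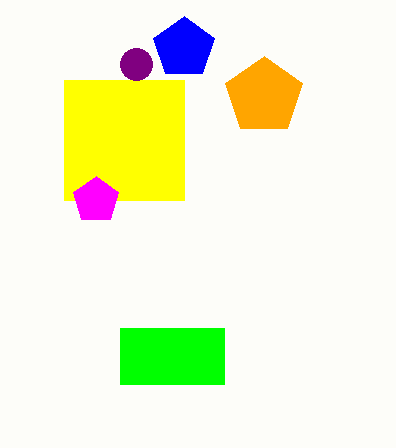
x0_1 = 64, y0_1 = 80, x1_1 = 184, y1_1 = 200, cx_2 = 136, cy_2 = 64, r_2 = 16, x0_3 = 120, y0_3 = 328, x1_3 = 224, y1_3 = 384, cx_4 = 96, cy_4 = 200, cx_5 = 264, cy_5 = 96, r_5 = 40, cx_6 = 184, cy_6 = 48, r_6 = 32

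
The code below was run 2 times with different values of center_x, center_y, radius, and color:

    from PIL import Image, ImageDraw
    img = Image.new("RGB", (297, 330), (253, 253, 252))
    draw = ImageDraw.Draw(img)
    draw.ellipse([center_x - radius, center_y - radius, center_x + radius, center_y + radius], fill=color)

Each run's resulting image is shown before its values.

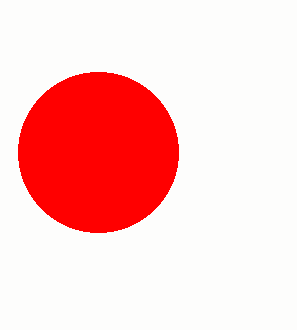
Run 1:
center_x = 98; center_y = 152; radius = 80; color = 'red'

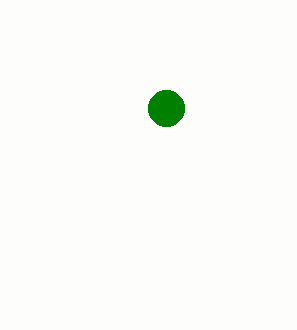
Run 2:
center_x = 166; center_y = 108; radius = 18; color = 'green'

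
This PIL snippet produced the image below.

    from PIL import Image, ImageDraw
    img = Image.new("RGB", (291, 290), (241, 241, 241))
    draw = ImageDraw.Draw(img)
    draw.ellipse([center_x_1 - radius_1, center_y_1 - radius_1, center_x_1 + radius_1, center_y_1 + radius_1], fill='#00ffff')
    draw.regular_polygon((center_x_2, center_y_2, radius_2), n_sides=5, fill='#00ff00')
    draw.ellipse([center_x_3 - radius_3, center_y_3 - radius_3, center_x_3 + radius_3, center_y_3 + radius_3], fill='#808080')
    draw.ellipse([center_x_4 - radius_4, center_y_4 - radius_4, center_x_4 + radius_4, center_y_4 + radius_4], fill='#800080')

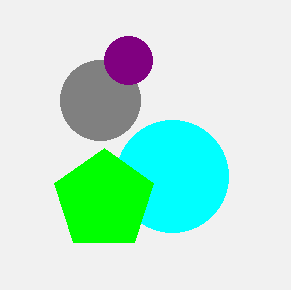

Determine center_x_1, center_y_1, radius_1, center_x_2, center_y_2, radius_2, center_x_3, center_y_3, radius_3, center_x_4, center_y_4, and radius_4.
center_x_1 = 172, center_y_1 = 176, radius_1 = 56, center_x_2 = 104, center_y_2 = 200, radius_2 = 52, center_x_3 = 100, center_y_3 = 100, radius_3 = 40, center_x_4 = 128, center_y_4 = 60, radius_4 = 24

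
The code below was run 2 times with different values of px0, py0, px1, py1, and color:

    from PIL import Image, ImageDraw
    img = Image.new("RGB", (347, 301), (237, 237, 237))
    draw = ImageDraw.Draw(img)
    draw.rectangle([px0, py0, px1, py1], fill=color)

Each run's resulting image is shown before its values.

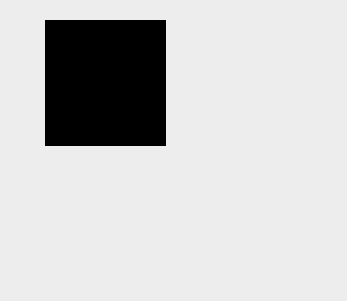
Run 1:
px0 = 45, py0 = 20, px1 = 165, py1 = 145, color = 'black'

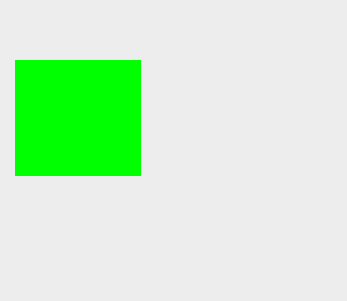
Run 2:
px0 = 15; py0 = 60; px1 = 140; py1 = 175; color = 'lime'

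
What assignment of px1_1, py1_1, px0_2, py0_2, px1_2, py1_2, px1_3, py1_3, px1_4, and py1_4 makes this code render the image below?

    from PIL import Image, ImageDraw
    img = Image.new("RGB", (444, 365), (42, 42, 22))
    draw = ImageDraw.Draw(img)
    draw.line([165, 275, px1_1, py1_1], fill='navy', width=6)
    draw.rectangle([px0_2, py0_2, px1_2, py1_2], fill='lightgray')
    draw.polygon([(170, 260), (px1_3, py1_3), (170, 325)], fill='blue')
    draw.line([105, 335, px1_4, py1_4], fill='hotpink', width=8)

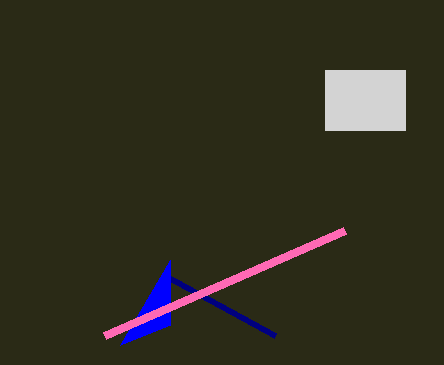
px1_1 = 275; py1_1 = 335; px0_2 = 325; py0_2 = 70; px1_2 = 405; py1_2 = 130; px1_3 = 120; py1_3 = 345; px1_4 = 345; py1_4 = 230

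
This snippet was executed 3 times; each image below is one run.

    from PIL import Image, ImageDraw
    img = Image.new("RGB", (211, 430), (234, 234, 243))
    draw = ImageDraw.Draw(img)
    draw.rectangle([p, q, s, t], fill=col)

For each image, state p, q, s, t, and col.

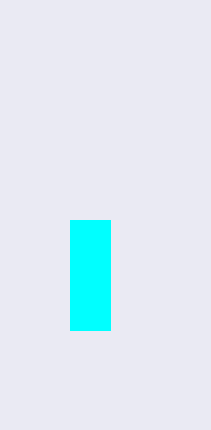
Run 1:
p = 70, q = 220, s = 110, t = 330, col = 'cyan'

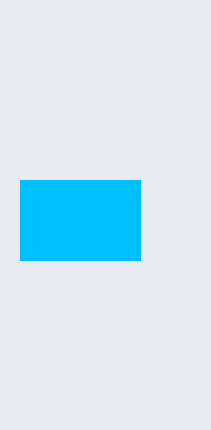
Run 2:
p = 20; q = 180; s = 140; t = 260; col = 'deepskyblue'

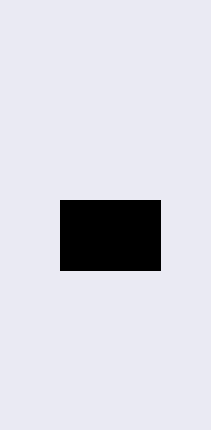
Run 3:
p = 60
q = 200
s = 160
t = 270
col = 'black'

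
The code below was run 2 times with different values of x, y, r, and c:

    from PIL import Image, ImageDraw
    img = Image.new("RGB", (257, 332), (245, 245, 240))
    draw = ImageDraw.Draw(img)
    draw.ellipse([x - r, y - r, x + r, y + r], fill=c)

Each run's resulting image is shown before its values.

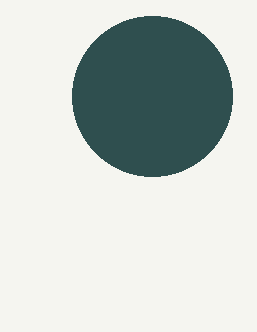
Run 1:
x = 152; y = 96; r = 80; c = 'darkslategray'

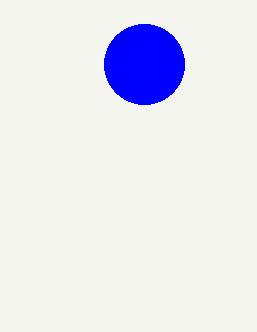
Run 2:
x = 144, y = 64, r = 40, c = 'blue'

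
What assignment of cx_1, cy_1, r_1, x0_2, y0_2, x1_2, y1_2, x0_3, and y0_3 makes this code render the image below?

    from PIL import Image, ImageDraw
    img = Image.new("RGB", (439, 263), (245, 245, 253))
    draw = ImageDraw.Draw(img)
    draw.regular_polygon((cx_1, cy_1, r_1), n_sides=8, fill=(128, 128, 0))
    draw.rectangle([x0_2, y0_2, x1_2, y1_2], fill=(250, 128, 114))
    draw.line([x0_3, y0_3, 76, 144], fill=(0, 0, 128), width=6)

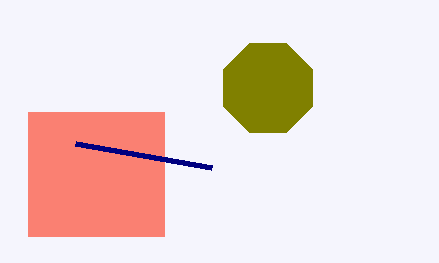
cx_1 = 268, cy_1 = 88, r_1 = 48, x0_2 = 28, y0_2 = 112, x1_2 = 164, y1_2 = 236, x0_3 = 212, y0_3 = 168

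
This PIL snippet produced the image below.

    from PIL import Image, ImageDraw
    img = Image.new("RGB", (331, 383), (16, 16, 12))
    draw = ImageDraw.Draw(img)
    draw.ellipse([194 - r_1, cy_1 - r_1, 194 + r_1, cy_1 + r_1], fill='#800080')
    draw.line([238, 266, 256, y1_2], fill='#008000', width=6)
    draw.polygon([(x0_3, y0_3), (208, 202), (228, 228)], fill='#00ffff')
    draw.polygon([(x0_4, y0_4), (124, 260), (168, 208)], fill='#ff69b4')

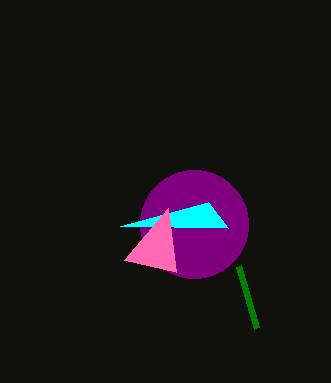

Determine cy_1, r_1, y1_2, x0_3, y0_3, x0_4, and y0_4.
cy_1 = 224; r_1 = 54; y1_2 = 328; x0_3 = 120; y0_3 = 226; x0_4 = 176; y0_4 = 272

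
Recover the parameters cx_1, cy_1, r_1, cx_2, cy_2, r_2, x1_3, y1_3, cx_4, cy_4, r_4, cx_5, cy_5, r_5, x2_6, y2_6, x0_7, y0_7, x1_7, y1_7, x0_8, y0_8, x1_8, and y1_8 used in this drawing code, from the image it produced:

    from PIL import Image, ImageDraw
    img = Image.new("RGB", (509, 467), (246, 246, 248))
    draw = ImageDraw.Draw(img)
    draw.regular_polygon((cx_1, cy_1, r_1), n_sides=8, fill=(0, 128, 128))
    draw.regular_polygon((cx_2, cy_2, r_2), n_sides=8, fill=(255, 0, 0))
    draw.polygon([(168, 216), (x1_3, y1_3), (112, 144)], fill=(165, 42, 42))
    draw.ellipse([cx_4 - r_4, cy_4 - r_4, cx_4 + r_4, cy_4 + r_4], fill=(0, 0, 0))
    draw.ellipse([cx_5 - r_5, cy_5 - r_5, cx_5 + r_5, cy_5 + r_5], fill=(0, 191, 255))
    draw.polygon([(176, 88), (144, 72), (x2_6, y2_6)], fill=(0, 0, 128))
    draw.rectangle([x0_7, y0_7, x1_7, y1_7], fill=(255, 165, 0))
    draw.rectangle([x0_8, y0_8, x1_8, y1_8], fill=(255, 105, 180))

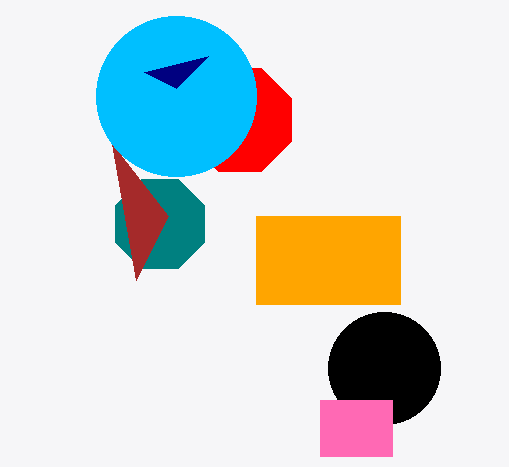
cx_1 = 160; cy_1 = 224; r_1 = 48; cx_2 = 240; cy_2 = 120; r_2 = 56; x1_3 = 136; y1_3 = 280; cx_4 = 384; cy_4 = 368; r_4 = 56; cx_5 = 176; cy_5 = 96; r_5 = 80; x2_6 = 208; y2_6 = 56; x0_7 = 256; y0_7 = 216; x1_7 = 400; y1_7 = 304; x0_8 = 320; y0_8 = 400; x1_8 = 392; y1_8 = 456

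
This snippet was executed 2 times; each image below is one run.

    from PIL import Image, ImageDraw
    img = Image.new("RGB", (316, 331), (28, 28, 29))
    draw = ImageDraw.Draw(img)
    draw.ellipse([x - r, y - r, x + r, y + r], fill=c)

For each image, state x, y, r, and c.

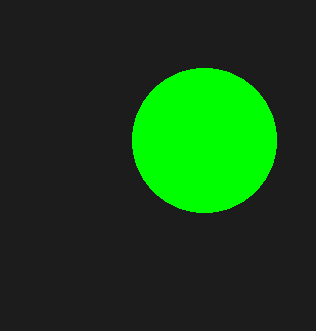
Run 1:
x = 204
y = 140
r = 72
c = 'lime'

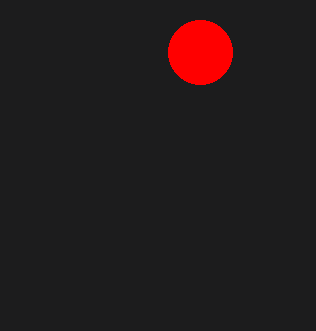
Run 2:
x = 200, y = 52, r = 32, c = 'red'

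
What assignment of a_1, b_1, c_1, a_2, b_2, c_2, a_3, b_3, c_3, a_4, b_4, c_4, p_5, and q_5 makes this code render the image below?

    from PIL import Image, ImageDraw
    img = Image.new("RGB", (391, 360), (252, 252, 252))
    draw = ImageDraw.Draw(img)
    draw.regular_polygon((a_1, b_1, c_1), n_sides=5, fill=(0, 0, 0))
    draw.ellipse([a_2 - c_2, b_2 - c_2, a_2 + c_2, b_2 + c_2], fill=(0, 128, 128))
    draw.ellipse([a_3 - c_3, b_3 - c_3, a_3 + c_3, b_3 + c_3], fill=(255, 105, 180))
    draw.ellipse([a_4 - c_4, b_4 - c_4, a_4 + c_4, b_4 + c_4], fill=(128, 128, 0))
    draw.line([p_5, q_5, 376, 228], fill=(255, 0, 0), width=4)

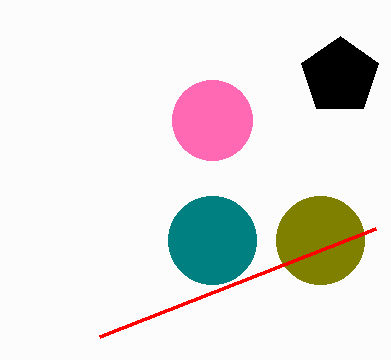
a_1 = 340, b_1 = 76, c_1 = 40, a_2 = 212, b_2 = 240, c_2 = 44, a_3 = 212, b_3 = 120, c_3 = 40, a_4 = 320, b_4 = 240, c_4 = 44, p_5 = 100, q_5 = 336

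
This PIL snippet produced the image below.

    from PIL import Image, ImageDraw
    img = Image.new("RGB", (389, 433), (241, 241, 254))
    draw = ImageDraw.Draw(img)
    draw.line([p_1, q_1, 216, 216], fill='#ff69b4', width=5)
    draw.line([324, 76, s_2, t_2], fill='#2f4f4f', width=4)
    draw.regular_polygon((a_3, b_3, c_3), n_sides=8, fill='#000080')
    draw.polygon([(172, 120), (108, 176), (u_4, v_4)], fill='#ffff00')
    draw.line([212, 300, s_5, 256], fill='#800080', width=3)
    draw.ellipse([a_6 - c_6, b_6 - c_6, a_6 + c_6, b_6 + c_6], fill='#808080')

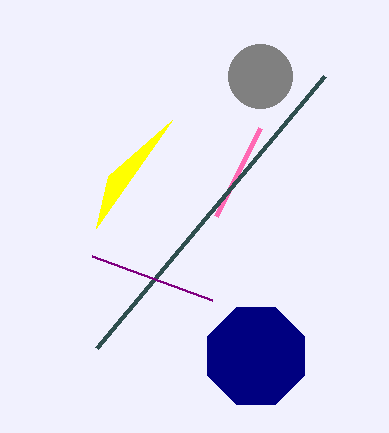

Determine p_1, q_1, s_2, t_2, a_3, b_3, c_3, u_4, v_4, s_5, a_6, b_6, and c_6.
p_1 = 260; q_1 = 128; s_2 = 96; t_2 = 348; a_3 = 256; b_3 = 356; c_3 = 52; u_4 = 96; v_4 = 228; s_5 = 92; a_6 = 260; b_6 = 76; c_6 = 32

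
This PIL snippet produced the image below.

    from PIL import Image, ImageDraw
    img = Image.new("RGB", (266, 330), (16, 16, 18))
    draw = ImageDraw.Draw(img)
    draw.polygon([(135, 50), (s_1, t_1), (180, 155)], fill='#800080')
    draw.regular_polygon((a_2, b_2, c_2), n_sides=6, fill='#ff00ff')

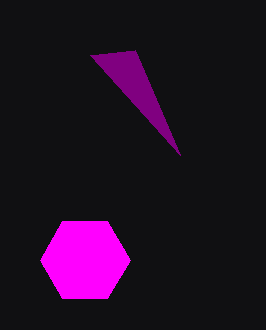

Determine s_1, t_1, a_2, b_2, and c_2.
s_1 = 90
t_1 = 55
a_2 = 85
b_2 = 260
c_2 = 45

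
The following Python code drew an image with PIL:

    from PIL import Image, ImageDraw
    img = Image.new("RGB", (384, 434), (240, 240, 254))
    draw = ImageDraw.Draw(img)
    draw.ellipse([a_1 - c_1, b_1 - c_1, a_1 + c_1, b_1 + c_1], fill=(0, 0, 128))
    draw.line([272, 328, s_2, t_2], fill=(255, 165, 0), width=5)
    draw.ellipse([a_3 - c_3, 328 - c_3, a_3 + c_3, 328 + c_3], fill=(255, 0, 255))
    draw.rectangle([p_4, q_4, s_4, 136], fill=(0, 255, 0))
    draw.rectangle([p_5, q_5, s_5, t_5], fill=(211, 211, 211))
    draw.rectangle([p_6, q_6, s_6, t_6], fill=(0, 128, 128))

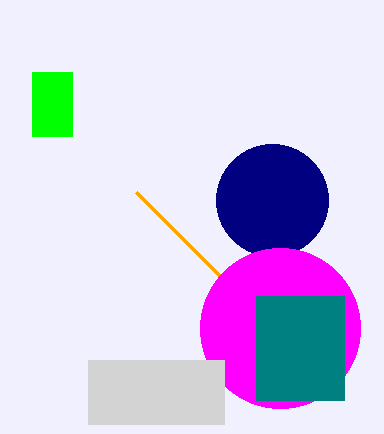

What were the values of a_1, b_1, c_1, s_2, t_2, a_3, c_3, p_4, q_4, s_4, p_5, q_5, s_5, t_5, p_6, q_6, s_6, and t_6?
a_1 = 272, b_1 = 200, c_1 = 56, s_2 = 136, t_2 = 192, a_3 = 280, c_3 = 80, p_4 = 32, q_4 = 72, s_4 = 72, p_5 = 88, q_5 = 360, s_5 = 224, t_5 = 424, p_6 = 256, q_6 = 296, s_6 = 344, t_6 = 400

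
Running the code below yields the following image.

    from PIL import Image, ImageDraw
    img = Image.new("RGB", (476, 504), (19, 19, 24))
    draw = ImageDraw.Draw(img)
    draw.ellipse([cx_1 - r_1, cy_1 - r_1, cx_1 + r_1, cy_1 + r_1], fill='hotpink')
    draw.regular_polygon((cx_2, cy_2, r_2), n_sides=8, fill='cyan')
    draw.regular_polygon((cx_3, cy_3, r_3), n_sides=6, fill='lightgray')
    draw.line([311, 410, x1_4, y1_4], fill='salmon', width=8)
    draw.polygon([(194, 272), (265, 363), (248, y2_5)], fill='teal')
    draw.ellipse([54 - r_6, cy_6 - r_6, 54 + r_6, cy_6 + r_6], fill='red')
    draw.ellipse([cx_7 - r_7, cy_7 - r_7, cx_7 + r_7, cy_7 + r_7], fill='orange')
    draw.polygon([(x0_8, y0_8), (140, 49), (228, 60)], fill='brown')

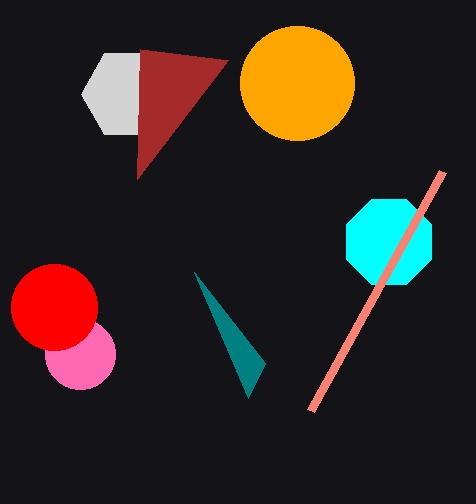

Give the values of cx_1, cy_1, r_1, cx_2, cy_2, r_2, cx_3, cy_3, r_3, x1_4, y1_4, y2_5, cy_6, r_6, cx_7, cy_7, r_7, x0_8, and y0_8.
cx_1 = 80
cy_1 = 354
r_1 = 35
cx_2 = 389
cy_2 = 242
r_2 = 46
cx_3 = 128
cy_3 = 94
r_3 = 47
x1_4 = 443
y1_4 = 171
y2_5 = 398
cy_6 = 307
r_6 = 43
cx_7 = 297
cy_7 = 83
r_7 = 57
x0_8 = 137
y0_8 = 179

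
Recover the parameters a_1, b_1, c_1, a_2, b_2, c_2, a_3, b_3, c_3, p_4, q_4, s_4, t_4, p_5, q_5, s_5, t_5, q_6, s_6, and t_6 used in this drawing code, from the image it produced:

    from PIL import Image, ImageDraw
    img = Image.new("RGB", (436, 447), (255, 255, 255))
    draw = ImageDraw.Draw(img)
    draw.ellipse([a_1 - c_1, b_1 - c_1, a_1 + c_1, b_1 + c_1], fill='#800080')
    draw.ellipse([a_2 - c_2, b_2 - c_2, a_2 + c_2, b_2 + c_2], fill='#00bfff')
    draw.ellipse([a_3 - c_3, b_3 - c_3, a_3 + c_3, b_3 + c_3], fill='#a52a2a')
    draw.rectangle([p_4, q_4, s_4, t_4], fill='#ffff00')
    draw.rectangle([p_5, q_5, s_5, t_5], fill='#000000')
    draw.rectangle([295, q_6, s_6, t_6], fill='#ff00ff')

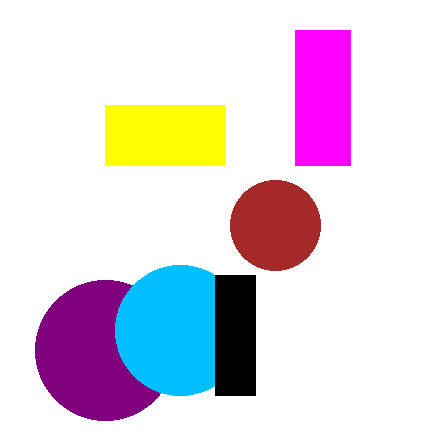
a_1 = 105
b_1 = 350
c_1 = 70
a_2 = 180
b_2 = 330
c_2 = 65
a_3 = 275
b_3 = 225
c_3 = 45
p_4 = 105
q_4 = 105
s_4 = 225
t_4 = 165
p_5 = 215
q_5 = 275
s_5 = 255
t_5 = 395
q_6 = 30
s_6 = 350
t_6 = 165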